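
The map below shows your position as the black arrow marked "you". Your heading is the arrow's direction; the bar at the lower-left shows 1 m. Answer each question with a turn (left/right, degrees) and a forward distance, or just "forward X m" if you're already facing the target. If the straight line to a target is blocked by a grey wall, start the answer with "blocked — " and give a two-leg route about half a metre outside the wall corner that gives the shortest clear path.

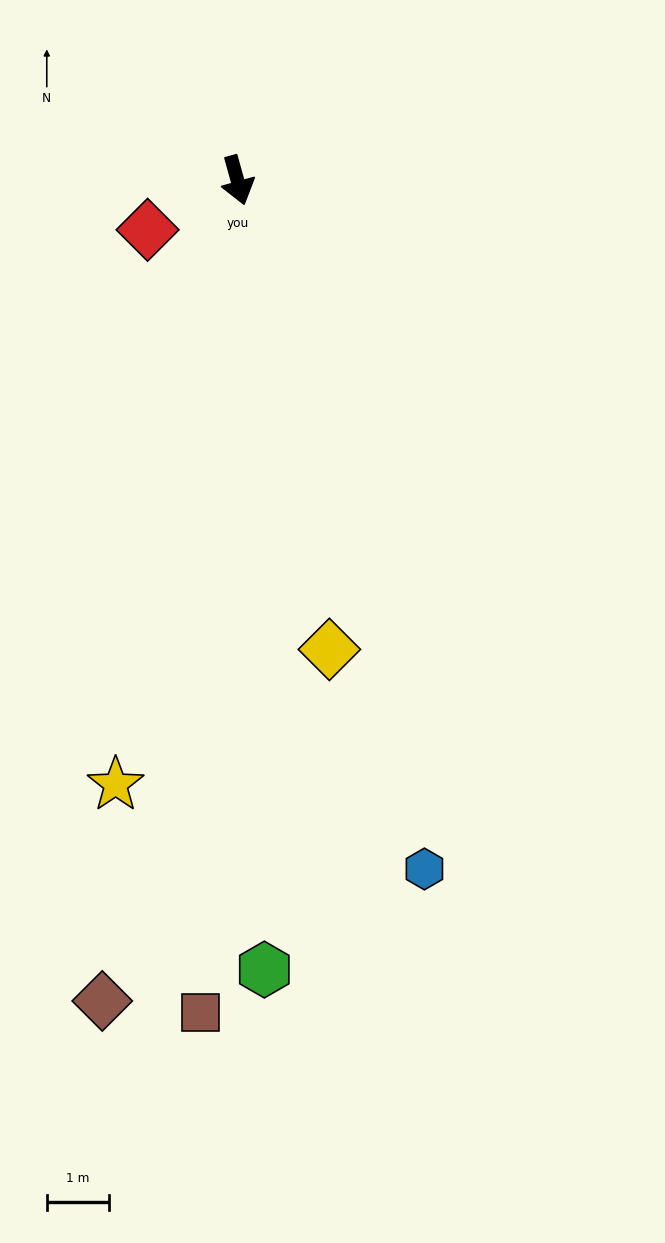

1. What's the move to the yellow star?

turn right 27°, forward 10.0 m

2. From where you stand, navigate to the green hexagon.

turn right 14°, forward 12.8 m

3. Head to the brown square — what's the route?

turn right 18°, forward 13.5 m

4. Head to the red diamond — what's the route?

turn right 77°, forward 1.7 m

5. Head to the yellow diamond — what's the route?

turn right 4°, forward 7.7 m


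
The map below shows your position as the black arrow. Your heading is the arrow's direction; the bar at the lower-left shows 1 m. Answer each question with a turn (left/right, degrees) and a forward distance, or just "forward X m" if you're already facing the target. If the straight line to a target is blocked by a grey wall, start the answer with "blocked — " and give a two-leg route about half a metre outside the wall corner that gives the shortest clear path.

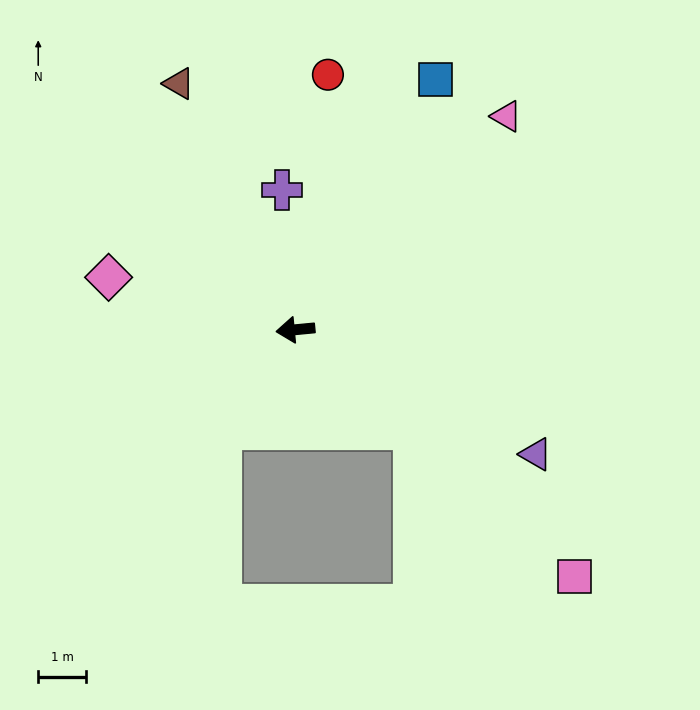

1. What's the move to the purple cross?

turn right 90°, forward 2.9 m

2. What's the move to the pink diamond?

turn right 21°, forward 4.1 m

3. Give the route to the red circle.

turn right 103°, forward 5.4 m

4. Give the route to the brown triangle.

turn right 70°, forward 5.7 m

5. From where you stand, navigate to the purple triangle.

turn left 147°, forward 5.7 m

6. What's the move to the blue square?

turn right 125°, forward 6.0 m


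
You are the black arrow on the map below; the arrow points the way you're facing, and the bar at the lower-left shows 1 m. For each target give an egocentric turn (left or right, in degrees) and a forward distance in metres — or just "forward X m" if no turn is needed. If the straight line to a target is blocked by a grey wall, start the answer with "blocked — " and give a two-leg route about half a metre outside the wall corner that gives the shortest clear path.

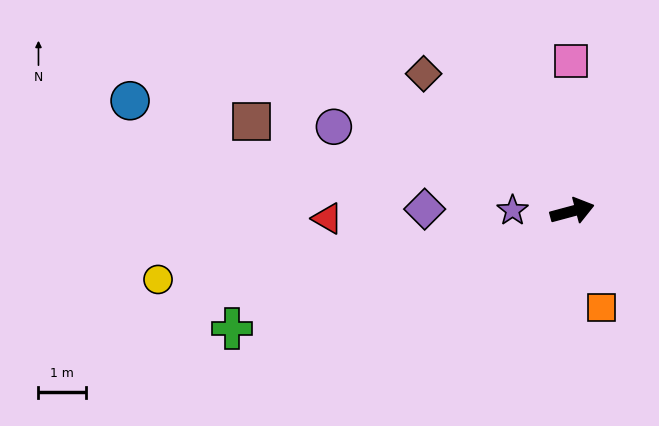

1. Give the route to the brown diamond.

turn left 122°, forward 4.3 m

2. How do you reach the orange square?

turn right 88°, forward 2.1 m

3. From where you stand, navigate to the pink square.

turn left 75°, forward 3.2 m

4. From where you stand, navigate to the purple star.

turn left 164°, forward 1.3 m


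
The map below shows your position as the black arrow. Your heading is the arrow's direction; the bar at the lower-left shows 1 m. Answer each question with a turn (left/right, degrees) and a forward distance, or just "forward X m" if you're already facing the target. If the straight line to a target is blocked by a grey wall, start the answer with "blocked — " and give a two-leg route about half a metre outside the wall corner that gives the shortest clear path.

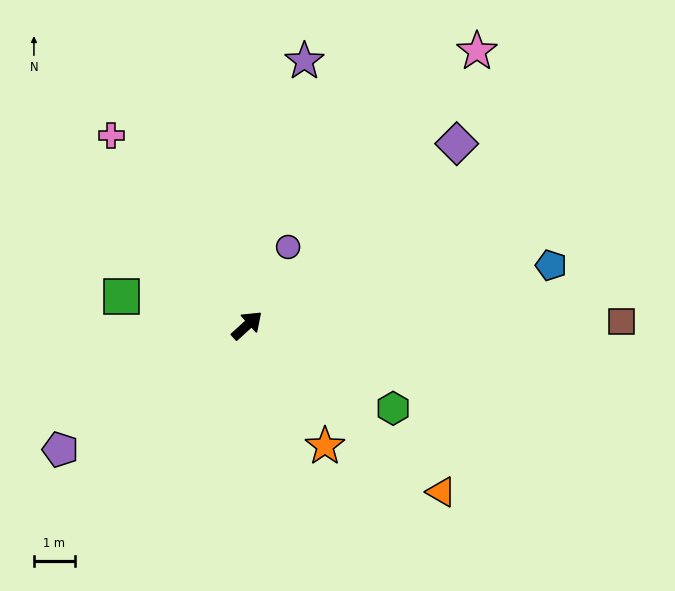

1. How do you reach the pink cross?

turn left 83°, forward 5.7 m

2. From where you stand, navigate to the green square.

turn left 125°, forward 3.1 m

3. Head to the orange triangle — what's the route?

turn right 83°, forward 6.2 m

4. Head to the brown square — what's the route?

turn right 42°, forward 9.1 m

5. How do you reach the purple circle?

turn left 20°, forward 2.2 m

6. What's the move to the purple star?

turn left 36°, forward 6.6 m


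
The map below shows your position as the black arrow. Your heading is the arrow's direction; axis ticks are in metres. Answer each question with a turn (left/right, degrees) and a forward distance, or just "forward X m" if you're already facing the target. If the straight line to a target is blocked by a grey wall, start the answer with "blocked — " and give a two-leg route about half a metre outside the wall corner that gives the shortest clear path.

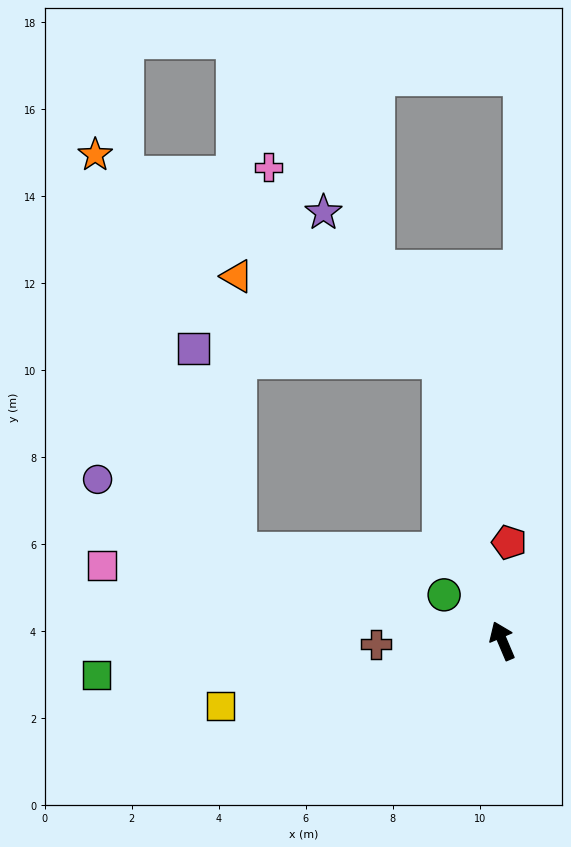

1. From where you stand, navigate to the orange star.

blocked — turn right 10°, forward 6.6 m, then turn left 46°, forward 9.2 m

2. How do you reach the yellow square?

turn left 80°, forward 6.6 m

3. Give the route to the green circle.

turn left 29°, forward 1.7 m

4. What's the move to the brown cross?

turn left 69°, forward 2.9 m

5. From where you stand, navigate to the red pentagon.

turn right 27°, forward 2.3 m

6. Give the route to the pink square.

turn left 56°, forward 9.4 m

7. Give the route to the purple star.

blocked — turn right 10°, forward 6.6 m, then turn left 25°, forward 4.3 m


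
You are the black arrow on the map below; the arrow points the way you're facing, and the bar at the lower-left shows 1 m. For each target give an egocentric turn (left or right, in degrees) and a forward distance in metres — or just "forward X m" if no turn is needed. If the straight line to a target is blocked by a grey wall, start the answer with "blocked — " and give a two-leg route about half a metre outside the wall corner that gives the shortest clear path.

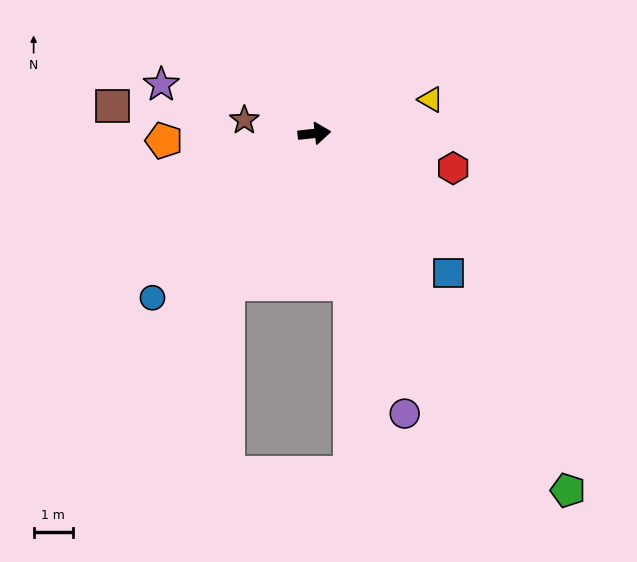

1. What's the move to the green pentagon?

turn right 61°, forward 11.1 m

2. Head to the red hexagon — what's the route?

turn right 20°, forward 3.6 m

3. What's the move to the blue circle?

turn right 141°, forward 5.8 m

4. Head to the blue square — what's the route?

turn right 52°, forward 4.9 m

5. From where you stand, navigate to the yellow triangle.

turn left 10°, forward 3.1 m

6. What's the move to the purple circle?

turn right 78°, forward 7.4 m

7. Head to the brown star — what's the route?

turn left 163°, forward 1.8 m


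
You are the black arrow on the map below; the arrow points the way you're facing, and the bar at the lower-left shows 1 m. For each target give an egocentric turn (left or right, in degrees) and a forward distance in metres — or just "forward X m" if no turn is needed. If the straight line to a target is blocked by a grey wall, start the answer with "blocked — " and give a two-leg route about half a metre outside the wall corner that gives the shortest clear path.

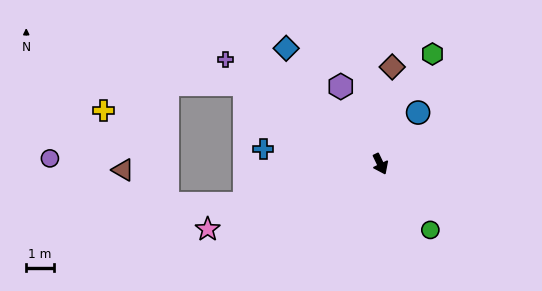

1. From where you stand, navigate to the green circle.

turn left 12°, forward 3.0 m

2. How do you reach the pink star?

turn right 95°, forward 6.7 m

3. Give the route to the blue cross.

turn right 123°, forward 4.3 m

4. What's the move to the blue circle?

turn left 118°, forward 2.3 m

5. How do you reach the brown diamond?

turn left 147°, forward 3.5 m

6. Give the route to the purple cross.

turn right 150°, forward 6.8 m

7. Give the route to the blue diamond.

turn right 166°, forward 5.4 m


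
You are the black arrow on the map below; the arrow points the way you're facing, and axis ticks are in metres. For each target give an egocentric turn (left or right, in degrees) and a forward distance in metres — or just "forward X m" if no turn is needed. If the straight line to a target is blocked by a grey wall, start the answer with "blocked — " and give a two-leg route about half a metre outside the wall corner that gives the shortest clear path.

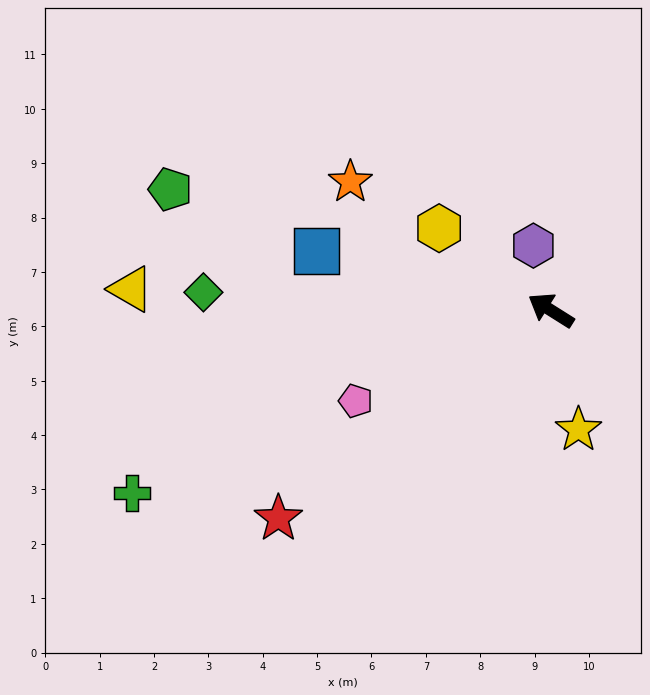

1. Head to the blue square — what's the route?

turn left 18°, forward 4.4 m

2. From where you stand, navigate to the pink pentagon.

turn left 57°, forward 4.0 m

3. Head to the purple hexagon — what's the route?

turn right 43°, forward 1.2 m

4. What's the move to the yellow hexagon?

turn right 4°, forward 2.6 m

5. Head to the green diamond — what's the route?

turn left 29°, forward 6.4 m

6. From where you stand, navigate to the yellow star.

turn left 135°, forward 2.3 m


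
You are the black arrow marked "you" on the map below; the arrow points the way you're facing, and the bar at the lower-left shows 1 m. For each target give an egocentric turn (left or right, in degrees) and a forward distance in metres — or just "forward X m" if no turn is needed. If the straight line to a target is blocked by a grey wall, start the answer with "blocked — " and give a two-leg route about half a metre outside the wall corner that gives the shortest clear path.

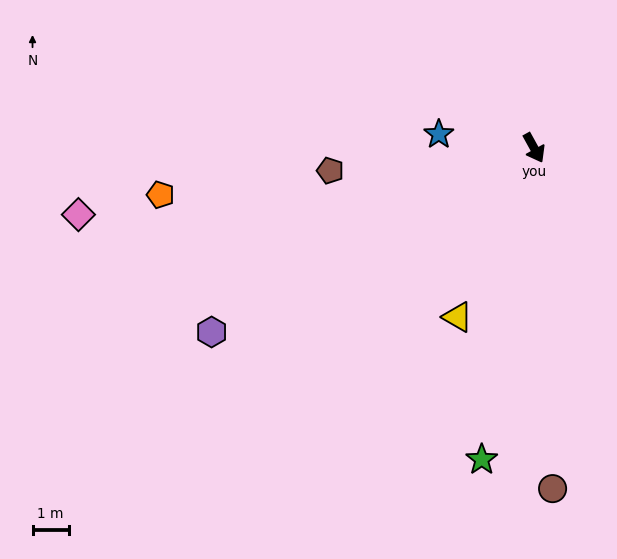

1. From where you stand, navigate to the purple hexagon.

turn right 89°, forward 10.3 m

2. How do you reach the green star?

turn right 38°, forward 8.8 m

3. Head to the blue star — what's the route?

turn right 127°, forward 2.7 m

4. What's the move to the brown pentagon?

turn right 113°, forward 5.7 m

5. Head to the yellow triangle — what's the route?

turn right 53°, forward 5.1 m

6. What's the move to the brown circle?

turn right 26°, forward 9.5 m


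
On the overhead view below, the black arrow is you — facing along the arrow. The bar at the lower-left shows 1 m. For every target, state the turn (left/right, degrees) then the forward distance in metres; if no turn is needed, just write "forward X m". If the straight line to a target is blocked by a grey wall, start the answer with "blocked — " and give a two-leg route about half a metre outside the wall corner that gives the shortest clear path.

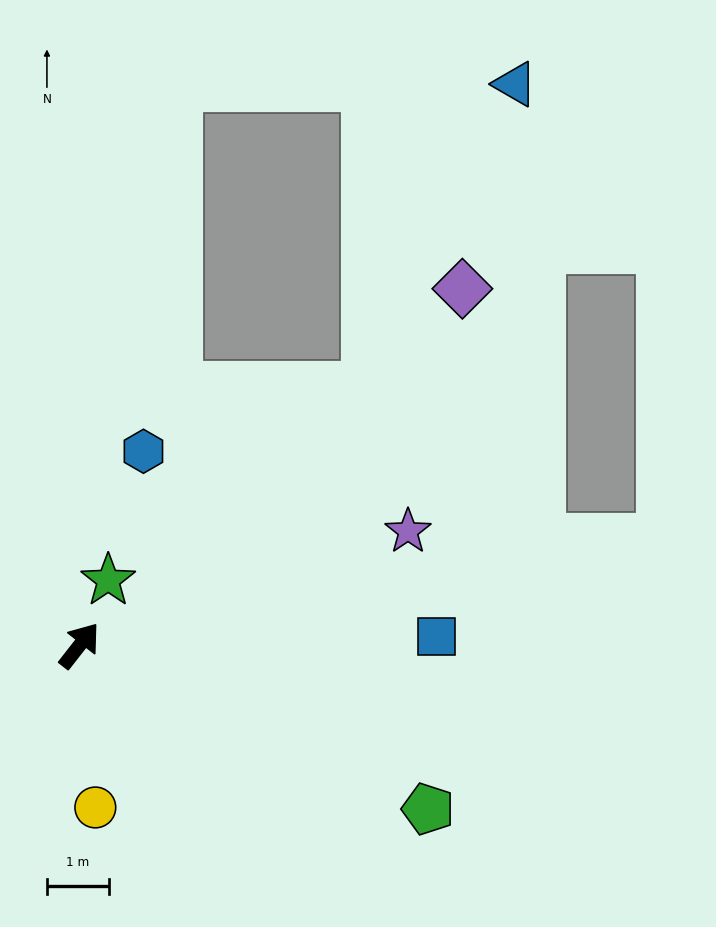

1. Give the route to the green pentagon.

turn right 77°, forward 6.2 m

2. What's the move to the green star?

turn left 14°, forward 1.1 m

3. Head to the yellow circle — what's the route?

turn right 136°, forward 2.6 m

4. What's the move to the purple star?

turn right 33°, forward 5.6 m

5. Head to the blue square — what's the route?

turn right 51°, forward 5.7 m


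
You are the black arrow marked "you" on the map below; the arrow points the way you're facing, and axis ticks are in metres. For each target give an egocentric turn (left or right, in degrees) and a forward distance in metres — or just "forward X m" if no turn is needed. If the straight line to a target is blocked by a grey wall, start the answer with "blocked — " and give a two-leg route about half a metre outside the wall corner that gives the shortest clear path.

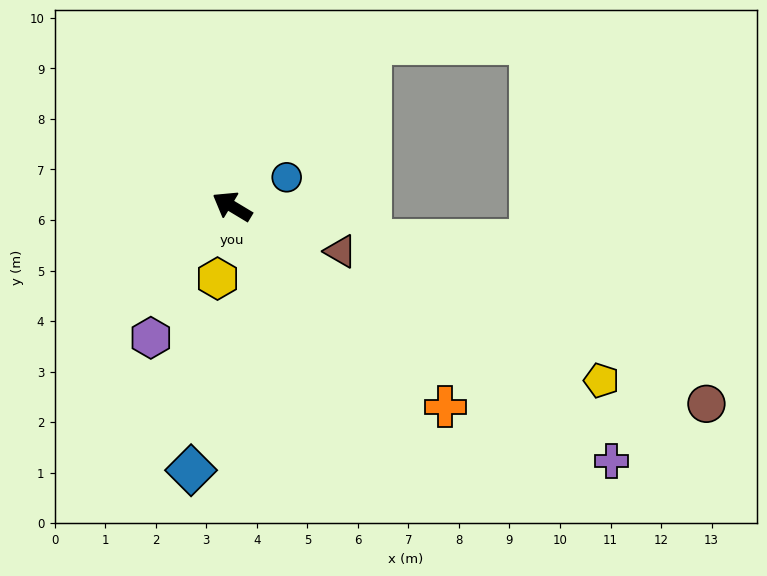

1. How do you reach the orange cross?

turn left 168°, forward 5.8 m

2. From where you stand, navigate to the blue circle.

turn right 121°, forward 1.2 m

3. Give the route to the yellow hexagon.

turn left 110°, forward 1.5 m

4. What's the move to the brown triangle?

turn right 171°, forward 2.3 m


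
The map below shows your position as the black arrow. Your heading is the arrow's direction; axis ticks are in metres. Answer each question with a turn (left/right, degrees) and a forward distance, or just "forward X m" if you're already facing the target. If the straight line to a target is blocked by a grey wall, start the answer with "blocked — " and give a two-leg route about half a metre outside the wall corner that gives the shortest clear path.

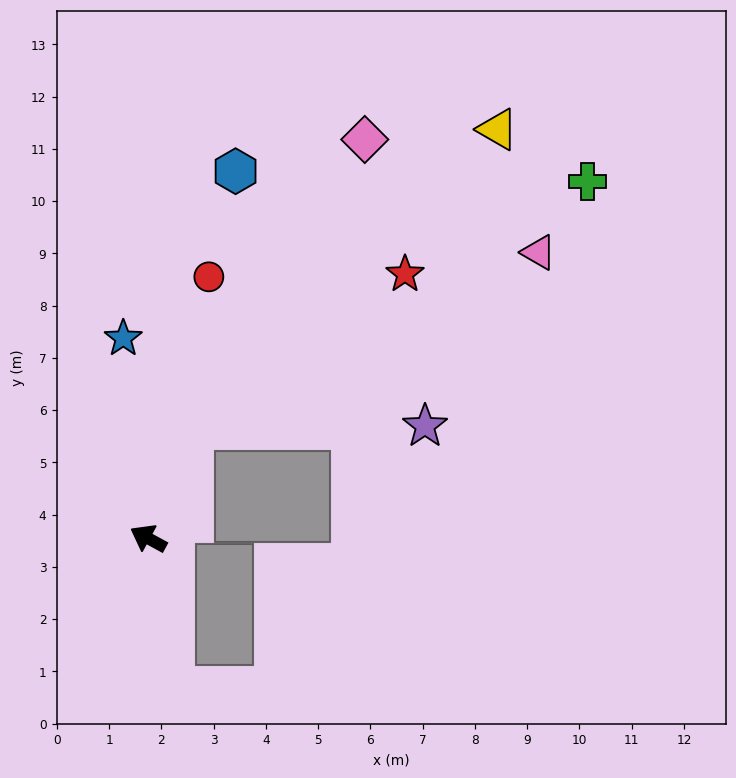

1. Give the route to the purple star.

blocked — turn right 83°, forward 2.3 m, then turn right 68°, forward 4.5 m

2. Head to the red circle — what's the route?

turn right 74°, forward 5.1 m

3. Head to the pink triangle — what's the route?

blocked — turn right 83°, forward 2.3 m, then turn right 42°, forward 7.4 m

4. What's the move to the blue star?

turn right 54°, forward 3.9 m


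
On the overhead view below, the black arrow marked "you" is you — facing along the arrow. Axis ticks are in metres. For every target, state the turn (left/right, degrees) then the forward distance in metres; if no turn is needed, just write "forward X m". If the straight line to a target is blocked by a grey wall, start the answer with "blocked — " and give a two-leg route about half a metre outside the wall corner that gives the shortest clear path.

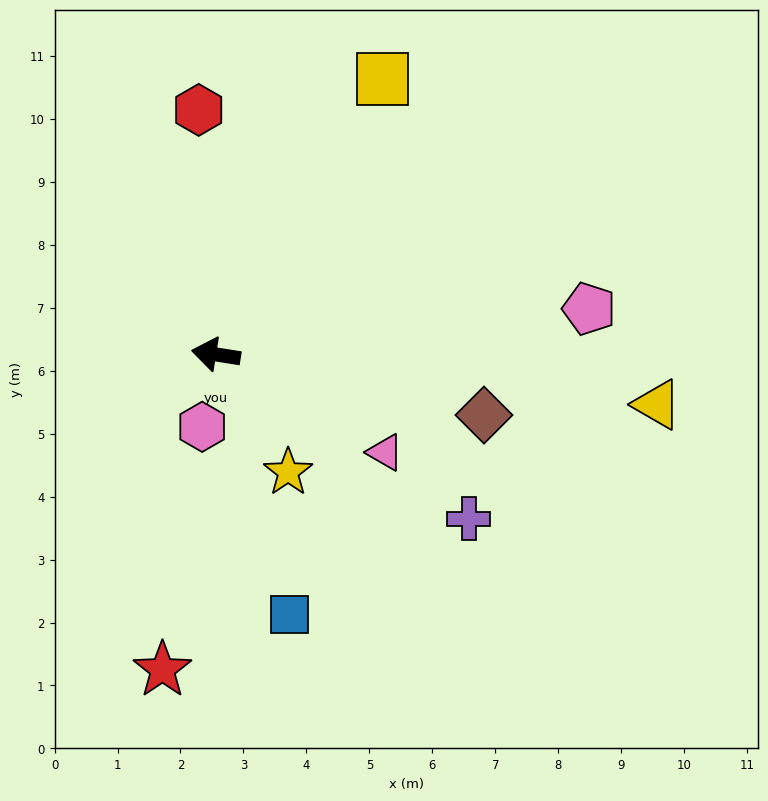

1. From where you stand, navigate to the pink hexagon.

turn left 88°, forward 1.2 m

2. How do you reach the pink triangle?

turn left 159°, forward 3.1 m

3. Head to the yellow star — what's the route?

turn left 131°, forward 2.2 m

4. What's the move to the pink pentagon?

turn right 164°, forward 6.0 m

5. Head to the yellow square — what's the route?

turn right 112°, forward 5.1 m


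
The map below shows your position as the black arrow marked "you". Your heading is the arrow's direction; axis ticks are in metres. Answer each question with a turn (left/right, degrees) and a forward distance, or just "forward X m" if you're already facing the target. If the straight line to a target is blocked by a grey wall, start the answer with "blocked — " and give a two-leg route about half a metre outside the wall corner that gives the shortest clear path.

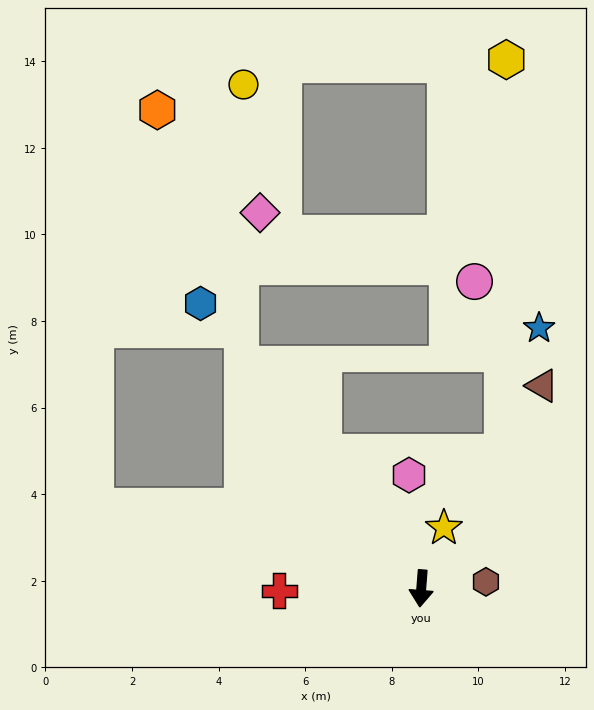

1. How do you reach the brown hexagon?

turn left 100°, forward 1.5 m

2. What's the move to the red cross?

turn right 85°, forward 3.3 m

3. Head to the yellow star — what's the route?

turn left 164°, forward 1.5 m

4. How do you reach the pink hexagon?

turn right 169°, forward 2.6 m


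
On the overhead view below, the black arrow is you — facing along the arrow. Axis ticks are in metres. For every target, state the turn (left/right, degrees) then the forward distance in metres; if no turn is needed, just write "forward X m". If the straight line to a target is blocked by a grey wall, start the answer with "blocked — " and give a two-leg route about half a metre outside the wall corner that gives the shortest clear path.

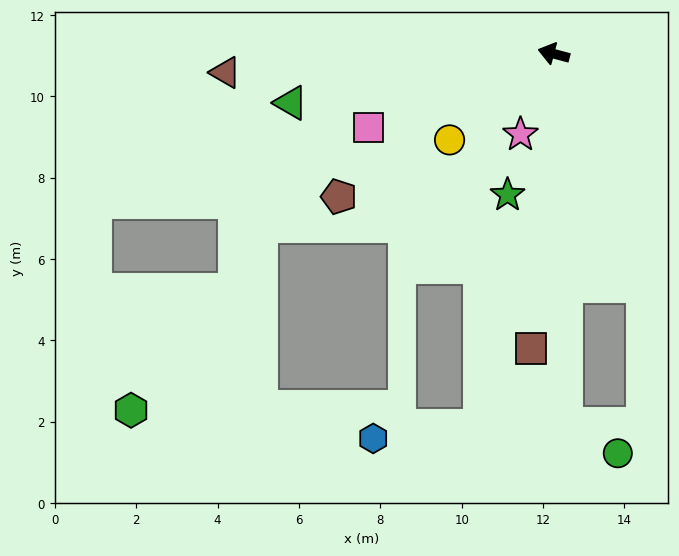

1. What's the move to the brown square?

turn left 100°, forward 7.3 m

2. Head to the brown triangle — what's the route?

turn left 18°, forward 8.1 m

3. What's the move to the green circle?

blocked — turn left 107°, forward 9.1 m, then turn left 59°, forward 1.5 m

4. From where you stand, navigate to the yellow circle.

turn left 54°, forward 3.3 m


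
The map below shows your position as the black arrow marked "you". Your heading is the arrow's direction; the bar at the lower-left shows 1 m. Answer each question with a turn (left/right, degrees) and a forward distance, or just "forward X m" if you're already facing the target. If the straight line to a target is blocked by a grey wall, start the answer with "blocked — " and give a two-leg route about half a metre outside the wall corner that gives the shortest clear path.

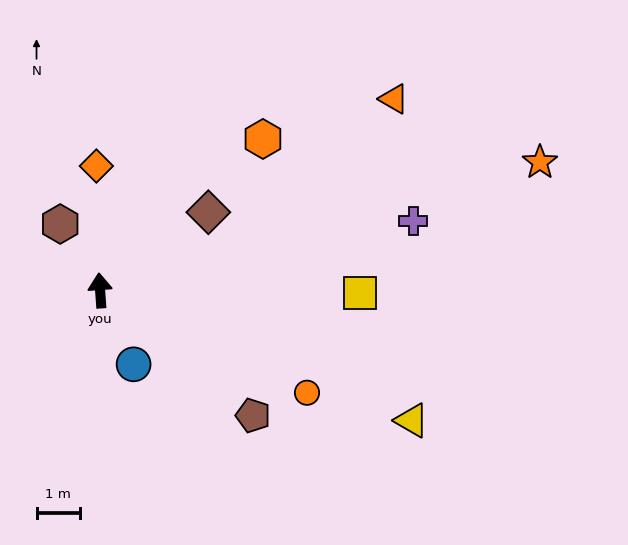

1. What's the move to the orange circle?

turn right 120°, forward 5.4 m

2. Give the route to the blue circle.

turn right 160°, forward 1.9 m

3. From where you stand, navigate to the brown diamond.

turn right 58°, forward 3.1 m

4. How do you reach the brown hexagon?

turn left 27°, forward 1.8 m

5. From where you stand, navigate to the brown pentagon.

turn right 133°, forward 4.6 m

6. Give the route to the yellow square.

turn right 95°, forward 6.0 m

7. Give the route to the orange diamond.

turn right 2°, forward 2.9 m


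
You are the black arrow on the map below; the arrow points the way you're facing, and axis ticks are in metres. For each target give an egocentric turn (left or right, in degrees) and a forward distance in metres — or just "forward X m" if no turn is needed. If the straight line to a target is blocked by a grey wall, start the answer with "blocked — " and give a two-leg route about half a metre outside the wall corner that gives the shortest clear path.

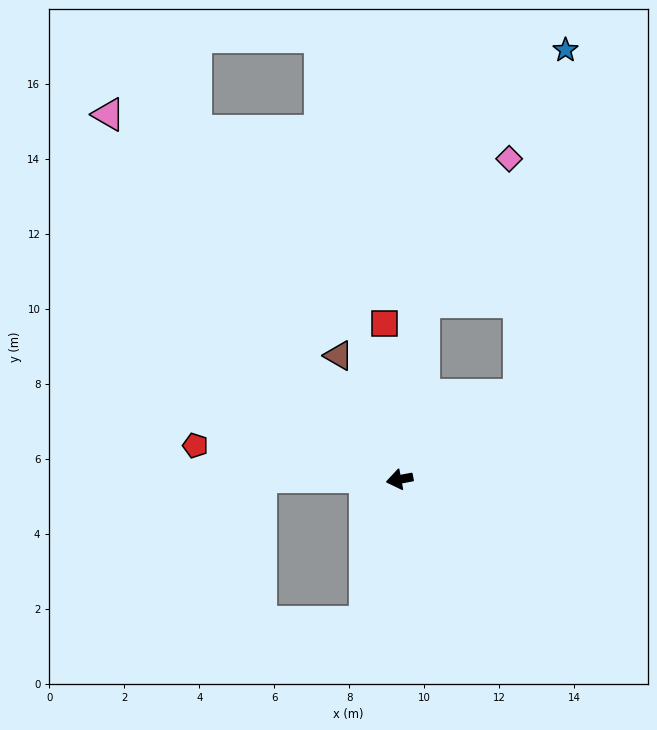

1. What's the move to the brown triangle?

turn right 74°, forward 3.7 m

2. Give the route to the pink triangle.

turn right 62°, forward 12.5 m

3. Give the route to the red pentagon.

turn right 20°, forward 5.5 m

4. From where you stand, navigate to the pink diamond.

blocked — turn right 108°, forward 4.8 m, then turn right 23°, forward 4.4 m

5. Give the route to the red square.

turn right 95°, forward 4.2 m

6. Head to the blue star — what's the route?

blocked — turn right 155°, forward 3.9 m, then turn left 47°, forward 9.3 m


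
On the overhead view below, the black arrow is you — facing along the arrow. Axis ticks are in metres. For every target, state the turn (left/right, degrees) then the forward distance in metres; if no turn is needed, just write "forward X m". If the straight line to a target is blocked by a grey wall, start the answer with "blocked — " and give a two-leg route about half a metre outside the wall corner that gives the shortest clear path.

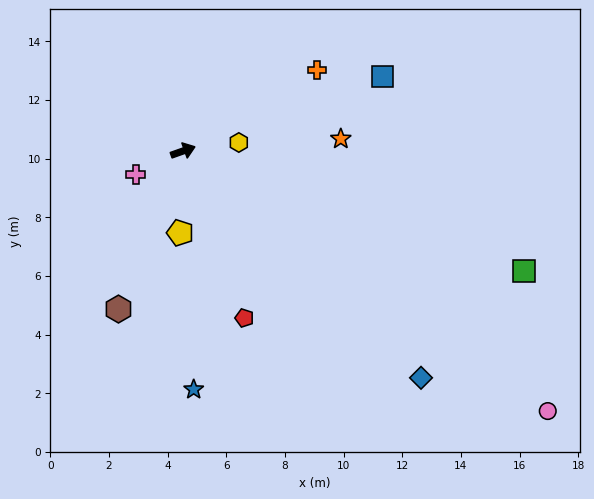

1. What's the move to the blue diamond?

turn right 63°, forward 11.2 m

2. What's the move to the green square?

turn right 39°, forward 12.3 m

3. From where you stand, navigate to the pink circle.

turn right 55°, forward 15.3 m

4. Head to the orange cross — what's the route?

turn left 12°, forward 5.3 m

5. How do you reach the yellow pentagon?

turn right 112°, forward 2.8 m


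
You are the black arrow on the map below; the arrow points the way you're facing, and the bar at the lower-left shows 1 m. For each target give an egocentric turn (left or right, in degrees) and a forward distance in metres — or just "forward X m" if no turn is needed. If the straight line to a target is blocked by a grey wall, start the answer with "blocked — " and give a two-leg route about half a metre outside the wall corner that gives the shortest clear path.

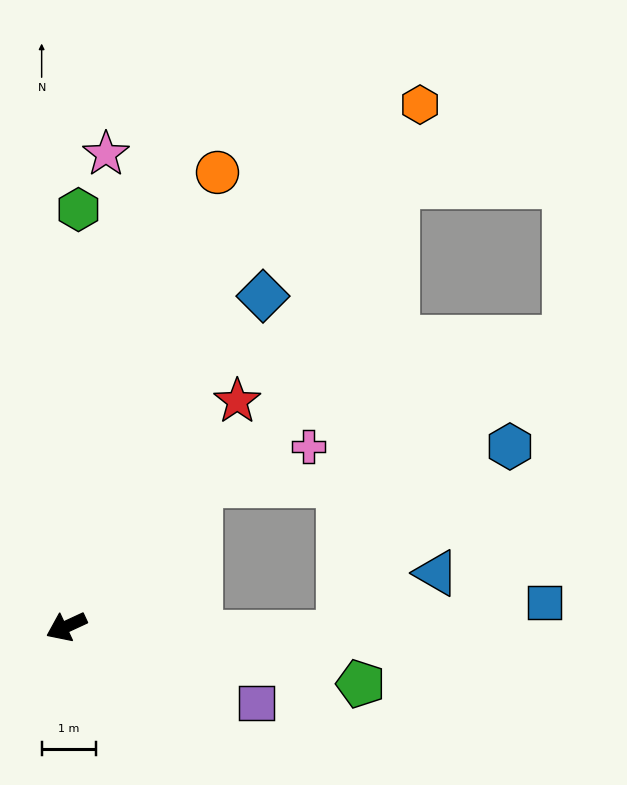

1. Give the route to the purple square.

turn left 133°, forward 3.8 m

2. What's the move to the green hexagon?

turn right 117°, forward 7.6 m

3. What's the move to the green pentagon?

turn left 144°, forward 5.5 m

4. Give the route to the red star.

turn right 152°, forward 5.2 m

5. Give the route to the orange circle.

turn right 133°, forward 8.8 m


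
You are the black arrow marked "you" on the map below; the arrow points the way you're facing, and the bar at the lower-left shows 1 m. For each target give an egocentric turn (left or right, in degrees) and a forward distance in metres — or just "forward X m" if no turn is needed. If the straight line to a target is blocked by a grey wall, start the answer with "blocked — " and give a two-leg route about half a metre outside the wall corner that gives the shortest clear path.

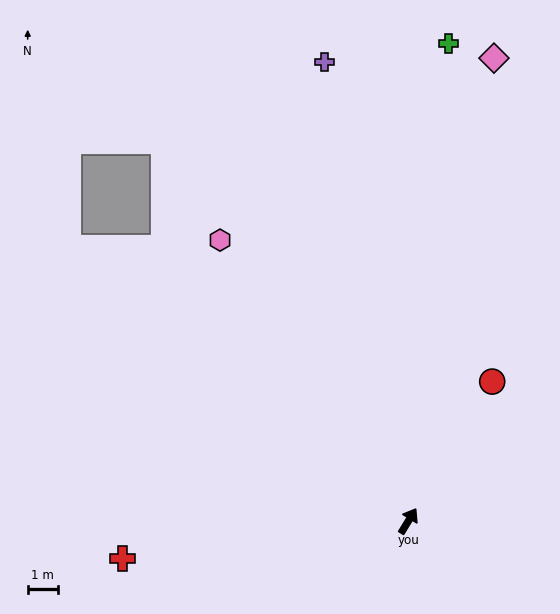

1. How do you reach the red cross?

turn left 129°, forward 9.5 m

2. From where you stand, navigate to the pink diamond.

turn left 21°, forward 15.5 m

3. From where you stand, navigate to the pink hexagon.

turn left 65°, forward 11.1 m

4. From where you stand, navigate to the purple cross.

turn left 42°, forward 15.4 m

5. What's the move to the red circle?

forward 5.4 m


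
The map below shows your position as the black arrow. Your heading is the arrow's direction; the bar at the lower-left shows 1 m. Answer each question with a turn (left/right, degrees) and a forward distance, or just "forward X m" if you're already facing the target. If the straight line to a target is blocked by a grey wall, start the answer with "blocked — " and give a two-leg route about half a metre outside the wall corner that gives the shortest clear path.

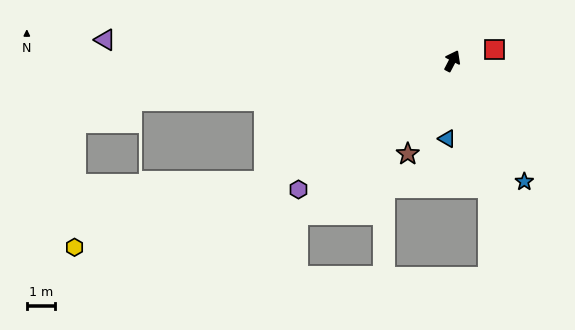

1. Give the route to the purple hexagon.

turn left 157°, forward 7.2 m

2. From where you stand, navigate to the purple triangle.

turn left 114°, forward 12.5 m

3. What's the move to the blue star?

turn right 122°, forward 5.0 m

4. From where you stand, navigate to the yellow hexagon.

blocked — turn left 151°, forward 8.0 m, then turn right 15°, forward 7.3 m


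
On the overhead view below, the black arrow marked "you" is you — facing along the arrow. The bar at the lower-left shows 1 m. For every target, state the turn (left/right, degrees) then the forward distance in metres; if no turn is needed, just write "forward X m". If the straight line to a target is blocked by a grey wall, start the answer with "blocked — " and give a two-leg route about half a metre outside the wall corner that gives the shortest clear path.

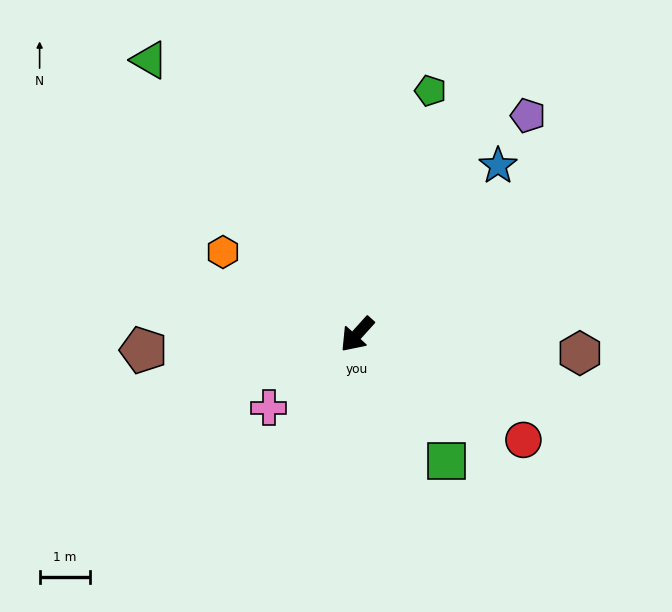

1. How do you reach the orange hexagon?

turn right 80°, forward 3.2 m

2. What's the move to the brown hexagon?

turn left 127°, forward 4.5 m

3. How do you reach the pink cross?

turn right 8°, forward 2.3 m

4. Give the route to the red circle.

turn left 100°, forward 3.9 m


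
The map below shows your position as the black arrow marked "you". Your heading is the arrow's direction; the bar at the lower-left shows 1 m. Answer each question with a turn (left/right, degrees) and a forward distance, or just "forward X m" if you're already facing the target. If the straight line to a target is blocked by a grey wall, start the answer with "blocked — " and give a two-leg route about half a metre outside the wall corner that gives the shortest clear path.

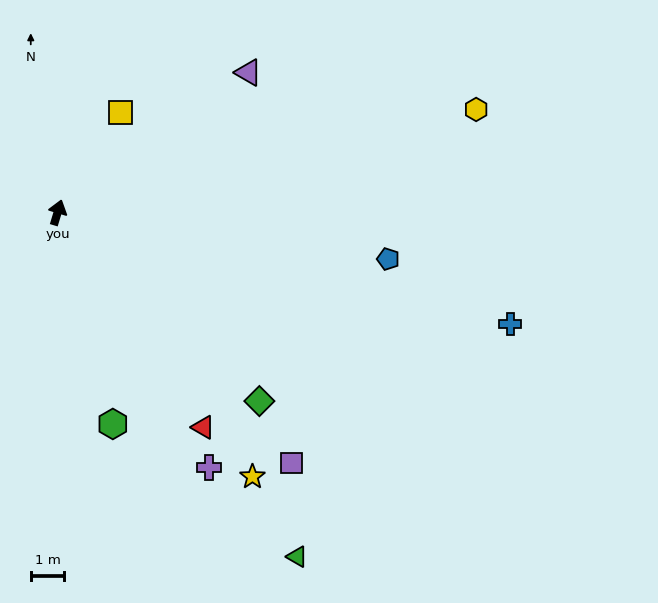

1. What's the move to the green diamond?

turn right 116°, forward 8.2 m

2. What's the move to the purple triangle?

turn right 37°, forward 7.1 m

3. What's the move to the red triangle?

turn right 129°, forward 7.7 m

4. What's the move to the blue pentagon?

turn right 81°, forward 10.0 m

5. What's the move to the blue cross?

turn right 87°, forward 13.9 m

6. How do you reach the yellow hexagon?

turn right 59°, forward 12.9 m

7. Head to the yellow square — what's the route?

turn right 15°, forward 3.5 m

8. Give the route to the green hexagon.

turn right 149°, forward 6.5 m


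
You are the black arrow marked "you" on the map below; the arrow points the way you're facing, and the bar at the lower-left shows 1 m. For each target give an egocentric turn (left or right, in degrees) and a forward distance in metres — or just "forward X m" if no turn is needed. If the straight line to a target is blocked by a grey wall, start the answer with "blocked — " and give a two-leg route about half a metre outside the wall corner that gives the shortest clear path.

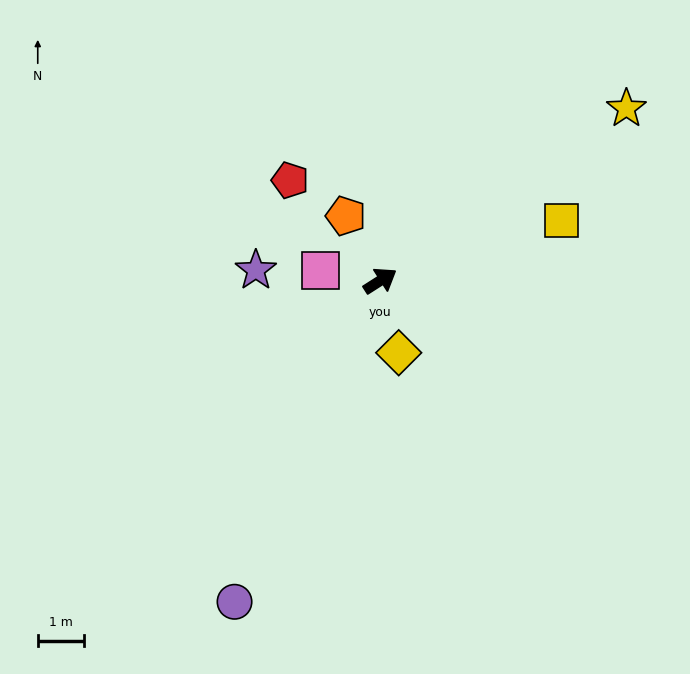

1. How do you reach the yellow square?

turn right 14°, forward 4.1 m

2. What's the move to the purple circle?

turn right 147°, forward 7.6 m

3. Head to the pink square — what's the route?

turn left 138°, forward 1.3 m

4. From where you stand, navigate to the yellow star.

turn left 2°, forward 6.5 m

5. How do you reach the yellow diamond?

turn right 108°, forward 1.6 m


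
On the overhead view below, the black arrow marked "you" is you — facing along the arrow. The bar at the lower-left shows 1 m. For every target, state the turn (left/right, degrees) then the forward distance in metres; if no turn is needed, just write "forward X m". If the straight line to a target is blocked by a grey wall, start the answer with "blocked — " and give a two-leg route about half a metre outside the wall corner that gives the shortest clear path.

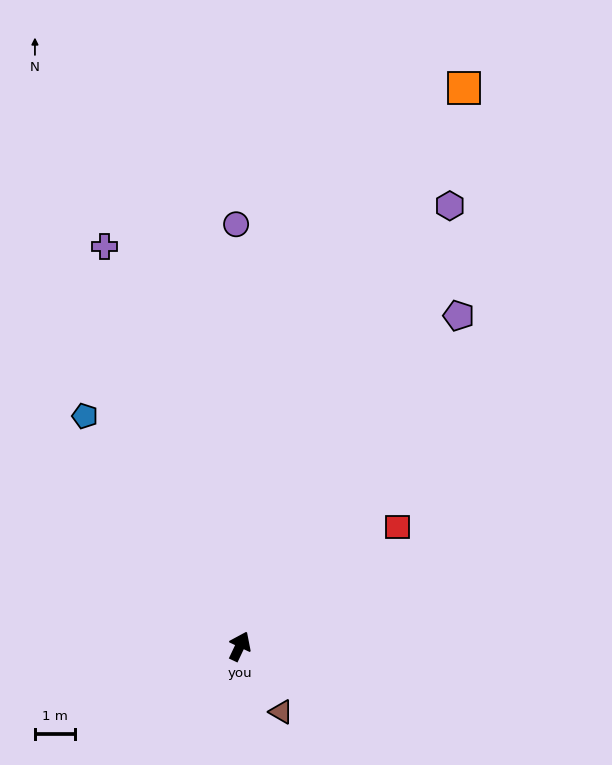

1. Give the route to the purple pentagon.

turn right 8°, forward 9.8 m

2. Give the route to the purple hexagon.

forward 12.1 m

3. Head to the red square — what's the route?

turn right 28°, forward 4.9 m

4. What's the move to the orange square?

turn left 3°, forward 14.9 m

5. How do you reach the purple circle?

turn left 26°, forward 10.4 m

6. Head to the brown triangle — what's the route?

turn right 123°, forward 1.9 m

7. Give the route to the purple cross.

turn left 44°, forward 10.5 m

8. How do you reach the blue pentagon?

turn left 59°, forward 6.9 m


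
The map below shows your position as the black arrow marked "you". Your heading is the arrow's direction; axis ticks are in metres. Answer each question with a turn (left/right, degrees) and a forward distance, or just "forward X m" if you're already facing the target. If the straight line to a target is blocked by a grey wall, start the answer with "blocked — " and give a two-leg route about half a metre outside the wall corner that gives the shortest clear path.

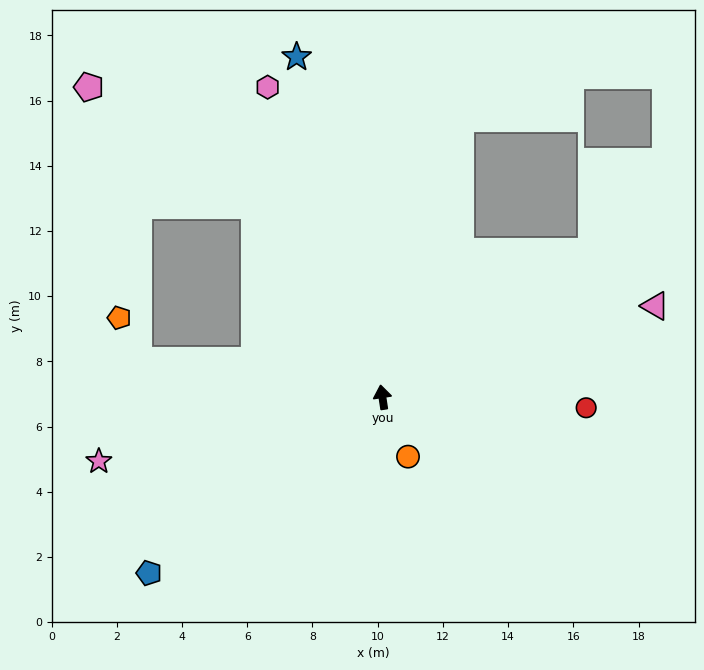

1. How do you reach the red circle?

turn right 102°, forward 6.3 m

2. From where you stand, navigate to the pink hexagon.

turn left 12°, forward 10.1 m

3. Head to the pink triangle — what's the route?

turn right 80°, forward 8.8 m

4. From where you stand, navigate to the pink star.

turn left 94°, forward 8.9 m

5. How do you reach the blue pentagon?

turn left 118°, forward 9.0 m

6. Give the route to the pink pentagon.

blocked — turn left 25°, forward 7.1 m, then turn left 21°, forward 6.2 m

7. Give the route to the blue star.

turn left 5°, forward 10.8 m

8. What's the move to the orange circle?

turn right 165°, forward 2.0 m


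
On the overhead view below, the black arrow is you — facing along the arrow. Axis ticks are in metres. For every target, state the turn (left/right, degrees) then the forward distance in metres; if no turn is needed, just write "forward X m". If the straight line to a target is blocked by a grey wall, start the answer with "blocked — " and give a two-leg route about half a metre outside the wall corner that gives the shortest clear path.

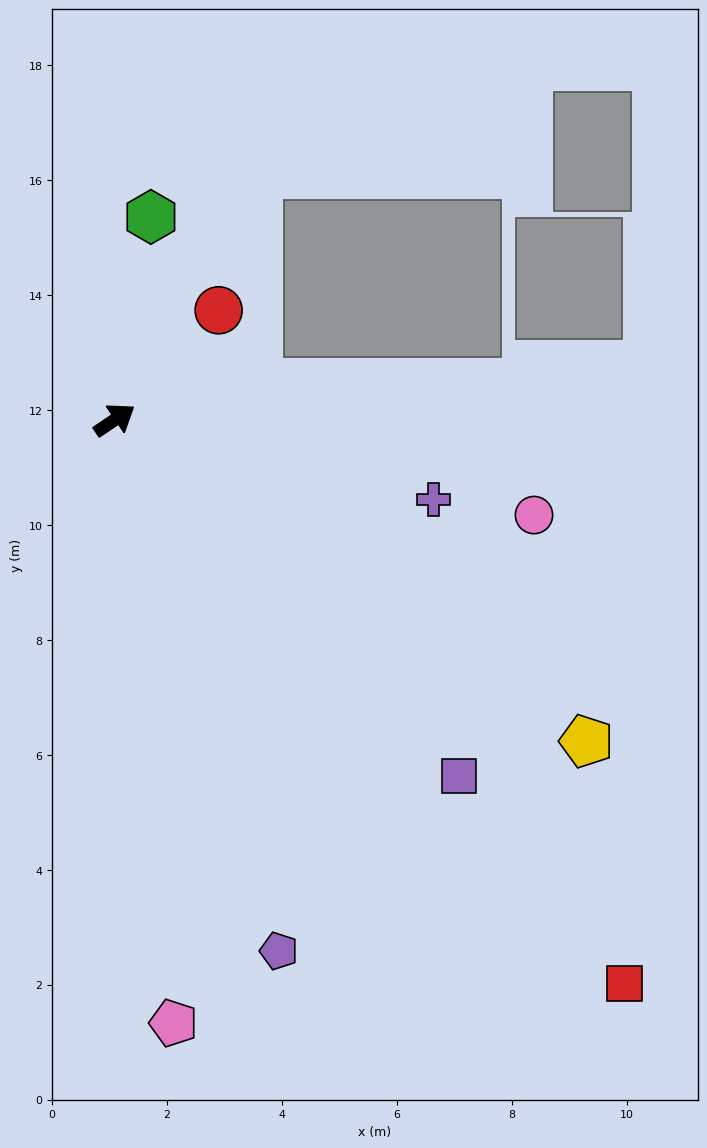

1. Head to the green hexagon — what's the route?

turn left 46°, forward 3.6 m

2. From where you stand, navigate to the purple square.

turn right 80°, forward 8.6 m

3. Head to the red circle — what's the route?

turn left 12°, forward 2.6 m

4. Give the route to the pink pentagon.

turn right 118°, forward 10.5 m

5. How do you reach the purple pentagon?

turn right 107°, forward 9.7 m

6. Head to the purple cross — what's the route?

turn right 48°, forward 5.7 m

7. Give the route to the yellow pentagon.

turn right 68°, forward 9.9 m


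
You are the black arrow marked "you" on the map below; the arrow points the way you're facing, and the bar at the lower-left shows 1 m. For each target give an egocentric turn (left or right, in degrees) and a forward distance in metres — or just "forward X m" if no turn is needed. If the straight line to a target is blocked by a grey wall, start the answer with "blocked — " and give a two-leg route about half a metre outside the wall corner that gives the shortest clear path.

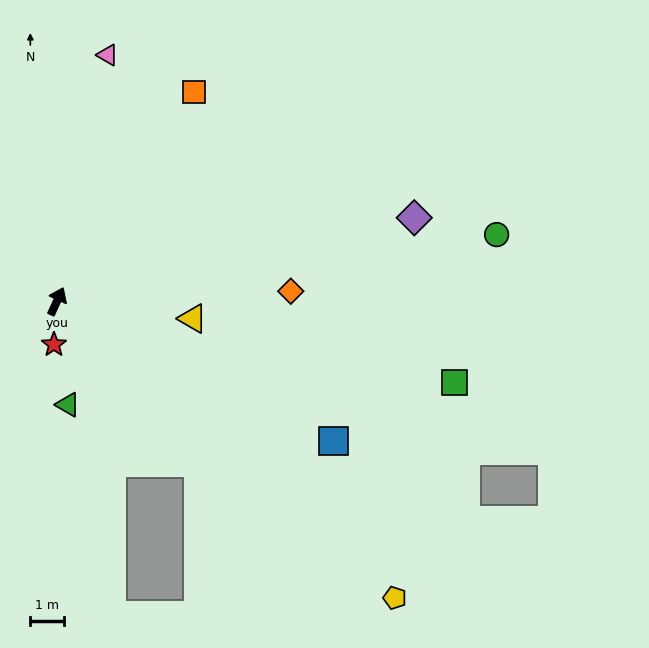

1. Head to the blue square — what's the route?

turn right 92°, forward 9.1 m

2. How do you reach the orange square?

turn right 9°, forward 7.4 m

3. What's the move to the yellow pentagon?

turn right 107°, forward 13.3 m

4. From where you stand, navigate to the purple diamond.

turn right 52°, forward 10.8 m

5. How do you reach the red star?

turn right 159°, forward 1.3 m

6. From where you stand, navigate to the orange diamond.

turn right 63°, forward 6.9 m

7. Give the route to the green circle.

turn right 57°, forward 13.1 m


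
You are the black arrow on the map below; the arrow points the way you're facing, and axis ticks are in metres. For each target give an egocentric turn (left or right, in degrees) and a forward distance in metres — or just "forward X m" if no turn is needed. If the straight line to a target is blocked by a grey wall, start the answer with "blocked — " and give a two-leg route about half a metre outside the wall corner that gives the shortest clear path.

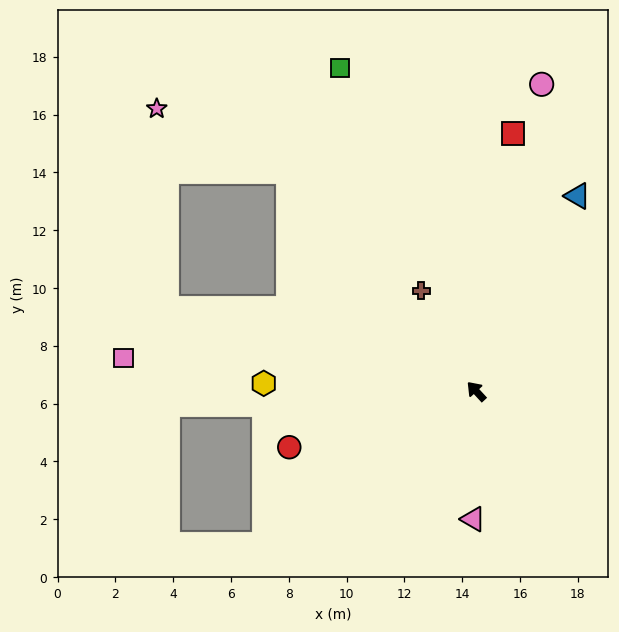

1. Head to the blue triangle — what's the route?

turn right 70°, forward 7.6 m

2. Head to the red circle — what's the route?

turn left 64°, forward 6.8 m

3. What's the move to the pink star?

blocked — turn right 2°, forward 10.0 m, then turn left 24°, forward 5.0 m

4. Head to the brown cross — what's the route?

turn right 14°, forward 4.0 m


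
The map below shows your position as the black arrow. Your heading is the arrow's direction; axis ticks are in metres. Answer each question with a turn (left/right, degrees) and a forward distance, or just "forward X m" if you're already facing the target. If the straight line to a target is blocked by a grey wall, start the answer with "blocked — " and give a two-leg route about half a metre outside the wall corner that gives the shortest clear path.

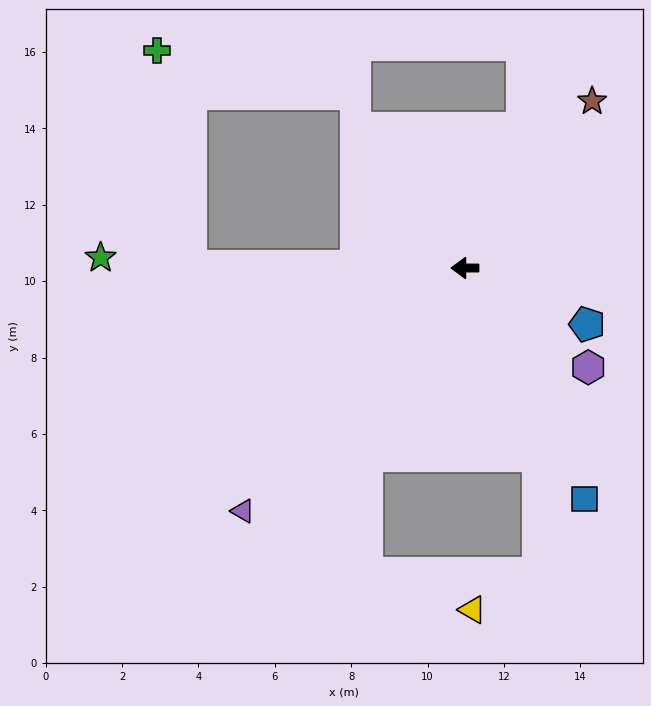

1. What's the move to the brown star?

turn right 127°, forward 5.5 m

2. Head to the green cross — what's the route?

blocked — forward 7.2 m, then turn right 81°, forward 5.7 m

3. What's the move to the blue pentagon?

turn left 155°, forward 3.5 m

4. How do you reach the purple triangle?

turn left 48°, forward 8.6 m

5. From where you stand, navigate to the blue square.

turn left 117°, forward 6.8 m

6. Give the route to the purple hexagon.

turn left 141°, forward 4.1 m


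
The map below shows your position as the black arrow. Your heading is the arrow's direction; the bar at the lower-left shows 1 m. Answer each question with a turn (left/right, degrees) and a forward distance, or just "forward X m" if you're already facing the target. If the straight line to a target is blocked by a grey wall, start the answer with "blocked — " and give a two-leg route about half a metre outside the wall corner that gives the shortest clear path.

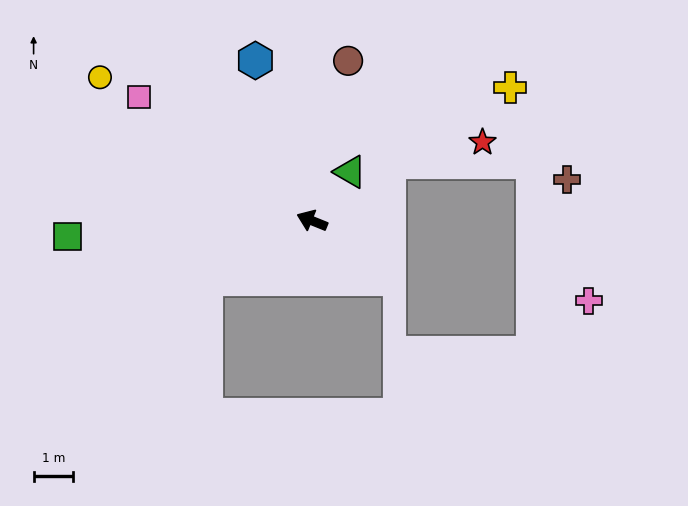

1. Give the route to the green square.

turn left 26°, forward 6.2 m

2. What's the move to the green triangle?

turn right 106°, forward 1.6 m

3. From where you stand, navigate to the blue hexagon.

turn right 49°, forward 4.3 m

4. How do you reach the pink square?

turn right 14°, forward 5.3 m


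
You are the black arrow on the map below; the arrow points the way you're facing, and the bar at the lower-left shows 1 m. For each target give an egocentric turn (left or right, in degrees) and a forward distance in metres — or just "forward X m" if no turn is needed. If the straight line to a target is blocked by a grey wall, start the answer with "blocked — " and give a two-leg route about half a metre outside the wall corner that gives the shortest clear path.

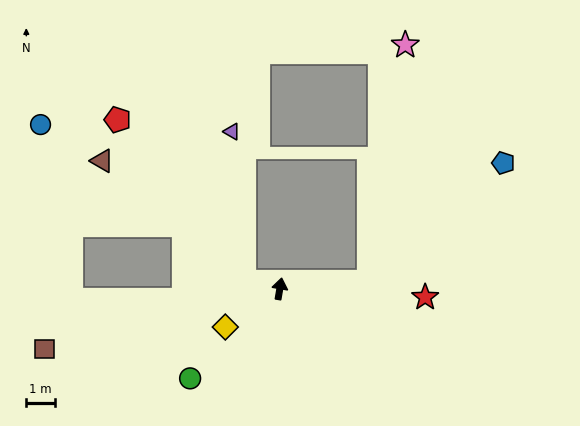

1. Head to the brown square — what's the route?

turn left 114°, forward 8.6 m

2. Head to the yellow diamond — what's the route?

turn left 135°, forward 2.3 m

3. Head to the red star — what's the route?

turn right 84°, forward 5.1 m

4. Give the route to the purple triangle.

blocked — turn left 88°, forward 1.3 m, then turn right 74°, forward 5.3 m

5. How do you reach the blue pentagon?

blocked — turn right 76°, forward 3.1 m, then turn left 37°, forward 6.3 m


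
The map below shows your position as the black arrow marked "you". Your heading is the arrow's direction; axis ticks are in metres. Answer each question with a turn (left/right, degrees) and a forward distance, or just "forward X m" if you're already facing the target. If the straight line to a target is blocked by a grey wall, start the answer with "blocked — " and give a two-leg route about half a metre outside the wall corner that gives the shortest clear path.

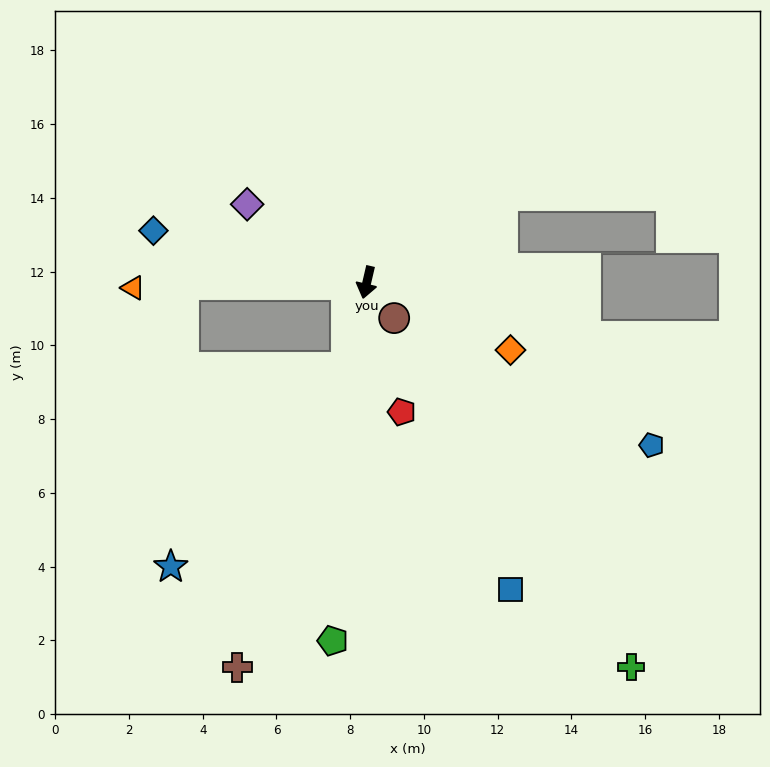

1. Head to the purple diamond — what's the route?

turn right 110°, forward 3.9 m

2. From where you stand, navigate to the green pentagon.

turn left 8°, forward 9.8 m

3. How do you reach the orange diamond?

turn left 78°, forward 4.3 m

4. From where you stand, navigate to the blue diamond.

turn right 91°, forward 6.0 m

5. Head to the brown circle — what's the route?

turn left 51°, forward 1.2 m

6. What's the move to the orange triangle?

turn right 76°, forward 6.3 m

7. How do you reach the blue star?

blocked — forward 2.4 m, then turn right 28°, forward 7.2 m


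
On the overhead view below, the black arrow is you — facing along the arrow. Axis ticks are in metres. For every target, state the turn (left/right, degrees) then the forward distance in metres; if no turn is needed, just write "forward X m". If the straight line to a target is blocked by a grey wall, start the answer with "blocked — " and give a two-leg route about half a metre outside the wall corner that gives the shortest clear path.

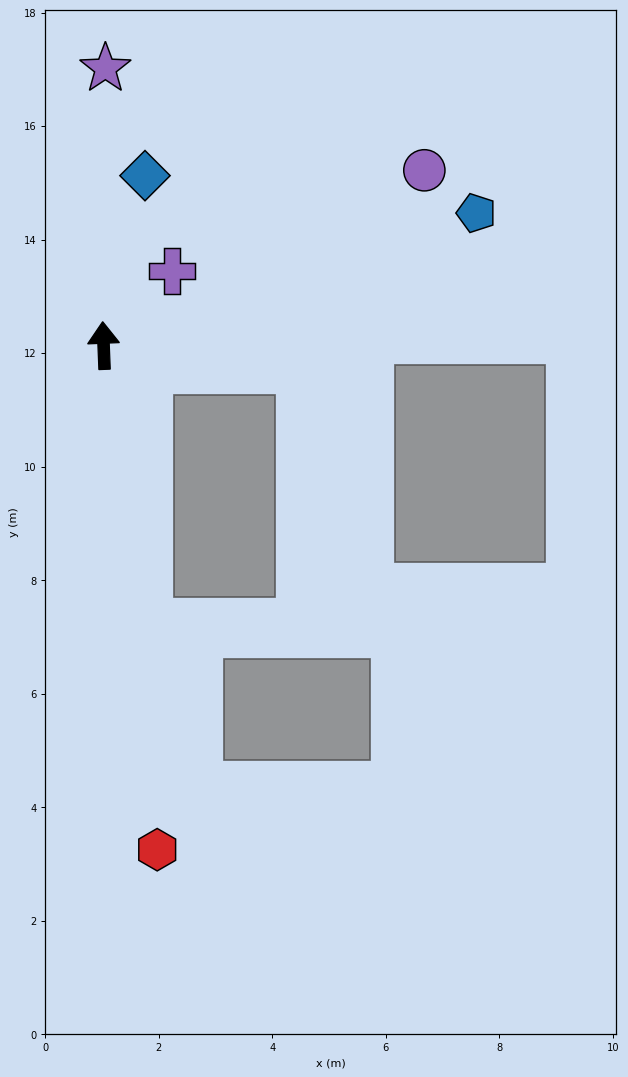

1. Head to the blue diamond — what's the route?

turn right 16°, forward 3.1 m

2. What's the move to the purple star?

turn right 3°, forward 4.9 m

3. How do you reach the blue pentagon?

turn right 73°, forward 7.0 m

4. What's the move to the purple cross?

turn right 45°, forward 1.8 m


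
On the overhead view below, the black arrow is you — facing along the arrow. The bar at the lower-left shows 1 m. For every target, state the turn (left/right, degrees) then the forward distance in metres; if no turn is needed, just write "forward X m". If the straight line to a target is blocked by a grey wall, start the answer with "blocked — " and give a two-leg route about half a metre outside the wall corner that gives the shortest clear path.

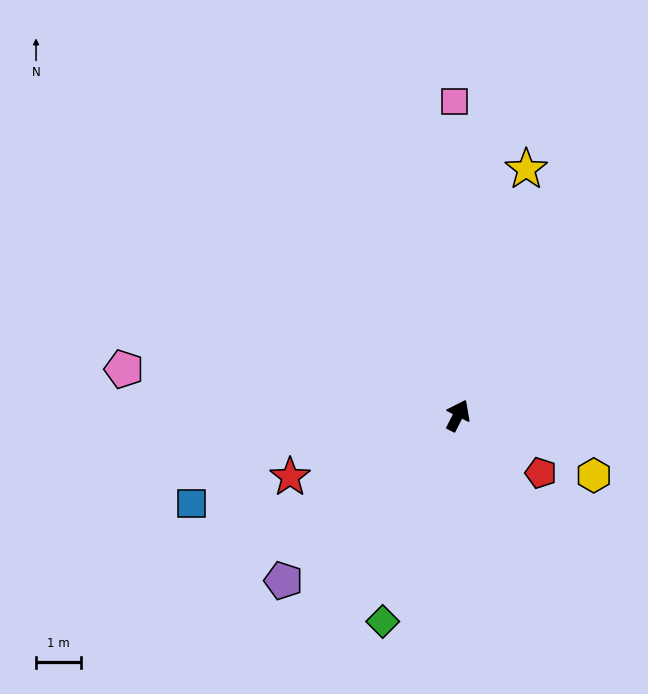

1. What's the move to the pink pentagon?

turn left 109°, forward 7.6 m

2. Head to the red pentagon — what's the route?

turn right 98°, forward 2.3 m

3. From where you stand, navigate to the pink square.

turn left 27°, forward 7.0 m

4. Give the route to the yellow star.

turn left 11°, forward 5.7 m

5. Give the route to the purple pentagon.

turn left 160°, forward 5.4 m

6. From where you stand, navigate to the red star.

turn left 137°, forward 4.0 m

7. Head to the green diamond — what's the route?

turn right 173°, forward 4.9 m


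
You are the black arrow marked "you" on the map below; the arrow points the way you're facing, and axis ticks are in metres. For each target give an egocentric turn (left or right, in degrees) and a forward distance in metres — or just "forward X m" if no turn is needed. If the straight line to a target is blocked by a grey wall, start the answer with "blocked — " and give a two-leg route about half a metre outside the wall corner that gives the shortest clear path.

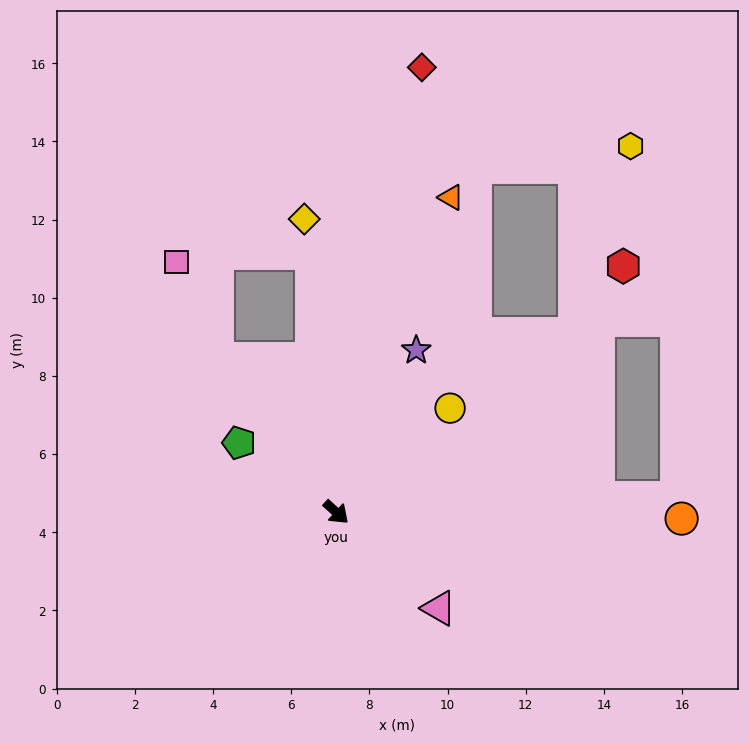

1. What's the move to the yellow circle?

turn left 85°, forward 3.9 m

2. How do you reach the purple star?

turn left 106°, forward 4.6 m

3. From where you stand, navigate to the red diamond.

turn left 121°, forward 11.6 m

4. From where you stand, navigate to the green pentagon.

turn right 173°, forward 3.1 m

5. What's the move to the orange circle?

turn left 41°, forward 8.8 m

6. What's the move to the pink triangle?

forward 3.6 m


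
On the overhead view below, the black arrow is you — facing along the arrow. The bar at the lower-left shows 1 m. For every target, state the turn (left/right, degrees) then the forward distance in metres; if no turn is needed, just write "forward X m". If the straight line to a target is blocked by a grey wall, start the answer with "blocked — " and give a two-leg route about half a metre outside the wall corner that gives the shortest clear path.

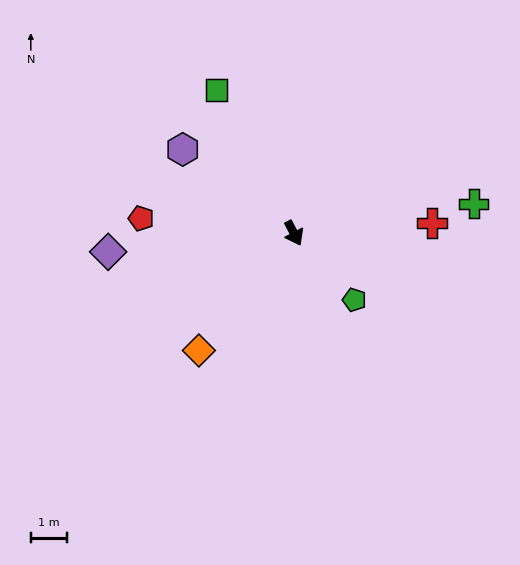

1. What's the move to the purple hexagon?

turn right 155°, forward 3.8 m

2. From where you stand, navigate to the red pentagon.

turn right 123°, forward 4.2 m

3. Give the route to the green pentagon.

turn left 15°, forward 2.5 m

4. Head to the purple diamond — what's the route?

turn right 112°, forward 5.1 m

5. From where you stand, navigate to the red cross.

turn left 67°, forward 3.8 m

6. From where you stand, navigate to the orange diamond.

turn right 67°, forward 4.2 m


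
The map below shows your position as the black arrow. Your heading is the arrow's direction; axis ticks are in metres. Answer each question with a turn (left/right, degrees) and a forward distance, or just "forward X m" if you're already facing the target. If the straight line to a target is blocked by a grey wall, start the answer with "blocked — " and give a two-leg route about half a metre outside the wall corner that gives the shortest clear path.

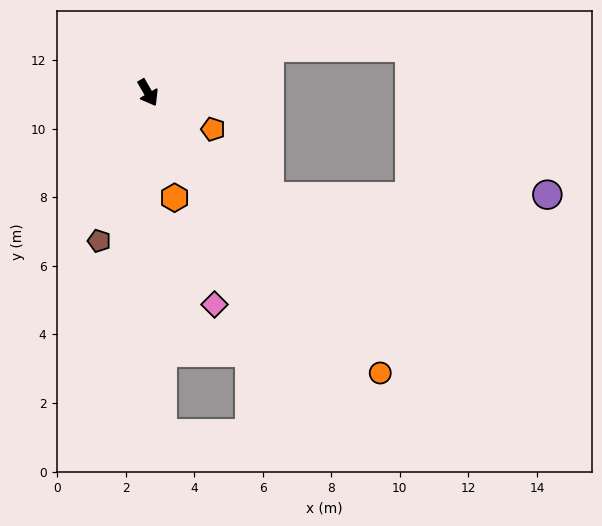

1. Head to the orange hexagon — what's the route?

turn right 16°, forward 3.2 m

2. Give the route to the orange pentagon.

turn left 31°, forward 2.2 m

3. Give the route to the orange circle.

turn left 10°, forward 10.6 m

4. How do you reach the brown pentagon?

turn right 48°, forward 4.6 m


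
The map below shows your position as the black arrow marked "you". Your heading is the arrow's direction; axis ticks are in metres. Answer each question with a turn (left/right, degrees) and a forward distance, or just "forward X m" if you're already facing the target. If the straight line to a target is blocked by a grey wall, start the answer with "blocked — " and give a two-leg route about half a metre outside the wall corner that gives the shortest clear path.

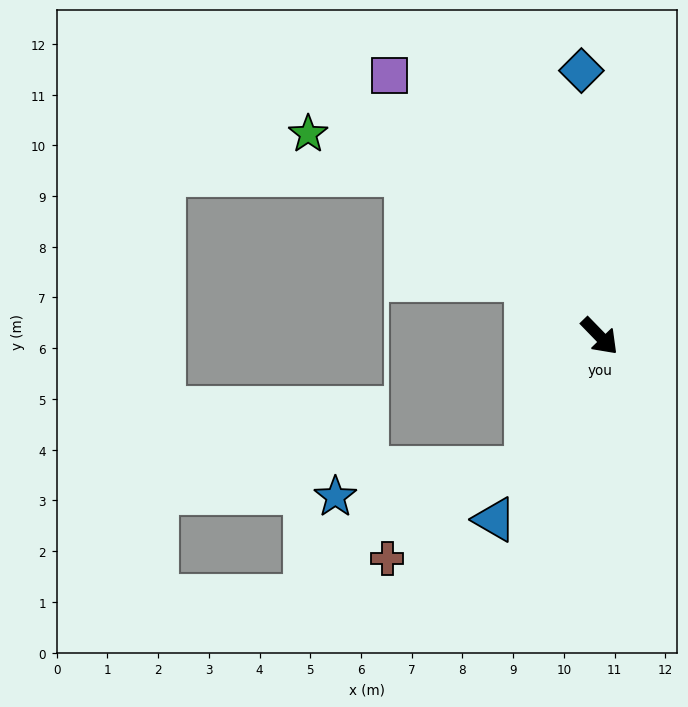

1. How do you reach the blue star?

blocked — turn right 73°, forward 3.0 m, then turn right 52°, forward 3.8 m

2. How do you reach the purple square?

turn left 175°, forward 6.6 m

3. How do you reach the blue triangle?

turn right 74°, forward 4.2 m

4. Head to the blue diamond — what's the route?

turn left 140°, forward 5.2 m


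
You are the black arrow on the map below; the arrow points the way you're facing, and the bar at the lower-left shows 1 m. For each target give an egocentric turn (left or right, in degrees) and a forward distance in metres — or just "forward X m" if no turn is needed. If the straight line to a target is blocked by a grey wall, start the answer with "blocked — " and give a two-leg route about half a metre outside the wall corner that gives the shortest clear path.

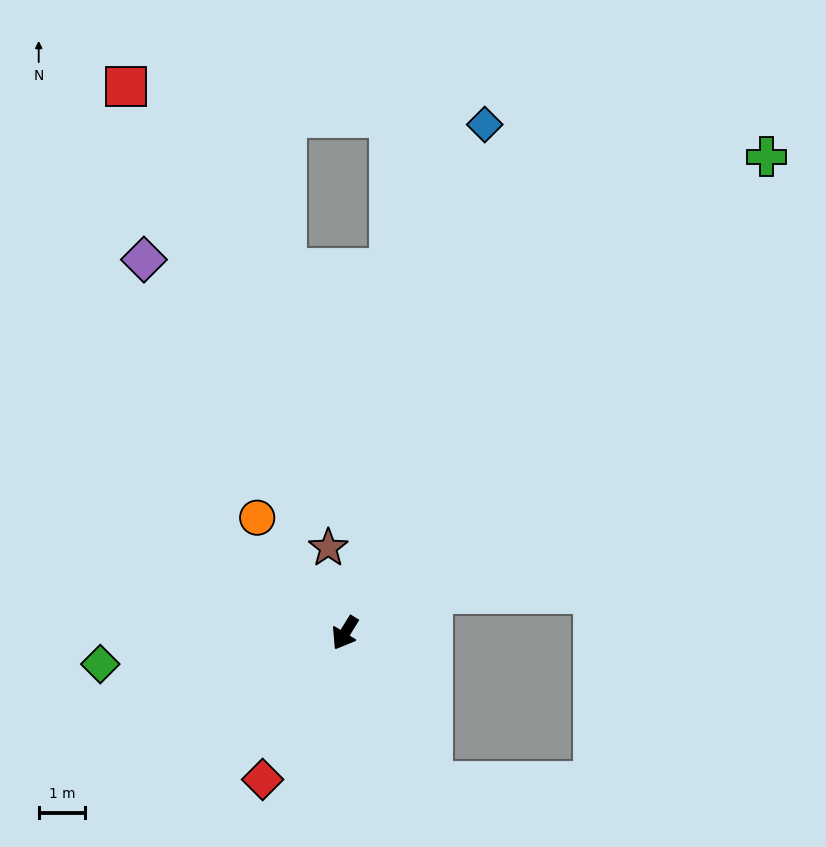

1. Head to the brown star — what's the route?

turn right 137°, forward 1.9 m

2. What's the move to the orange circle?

turn right 111°, forward 3.1 m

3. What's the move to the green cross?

turn left 170°, forward 13.8 m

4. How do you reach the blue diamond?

turn right 164°, forward 11.4 m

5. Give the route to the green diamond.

turn right 51°, forward 5.3 m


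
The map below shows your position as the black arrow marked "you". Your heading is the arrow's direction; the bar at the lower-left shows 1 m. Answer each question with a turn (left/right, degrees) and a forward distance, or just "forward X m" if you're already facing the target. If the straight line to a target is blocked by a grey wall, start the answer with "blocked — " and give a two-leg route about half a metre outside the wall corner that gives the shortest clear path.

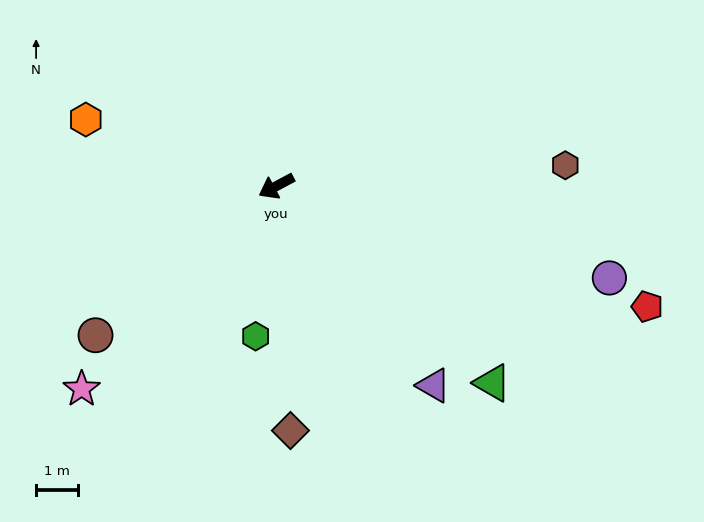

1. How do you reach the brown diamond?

turn left 65°, forward 5.8 m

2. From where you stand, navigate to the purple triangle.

turn left 100°, forward 6.0 m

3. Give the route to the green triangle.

turn left 110°, forward 6.9 m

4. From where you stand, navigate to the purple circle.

turn left 136°, forward 8.2 m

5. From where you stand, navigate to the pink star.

turn left 18°, forward 6.6 m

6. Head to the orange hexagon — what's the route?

turn right 47°, forward 4.8 m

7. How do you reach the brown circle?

turn left 11°, forward 5.5 m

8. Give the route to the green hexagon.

turn left 54°, forward 3.6 m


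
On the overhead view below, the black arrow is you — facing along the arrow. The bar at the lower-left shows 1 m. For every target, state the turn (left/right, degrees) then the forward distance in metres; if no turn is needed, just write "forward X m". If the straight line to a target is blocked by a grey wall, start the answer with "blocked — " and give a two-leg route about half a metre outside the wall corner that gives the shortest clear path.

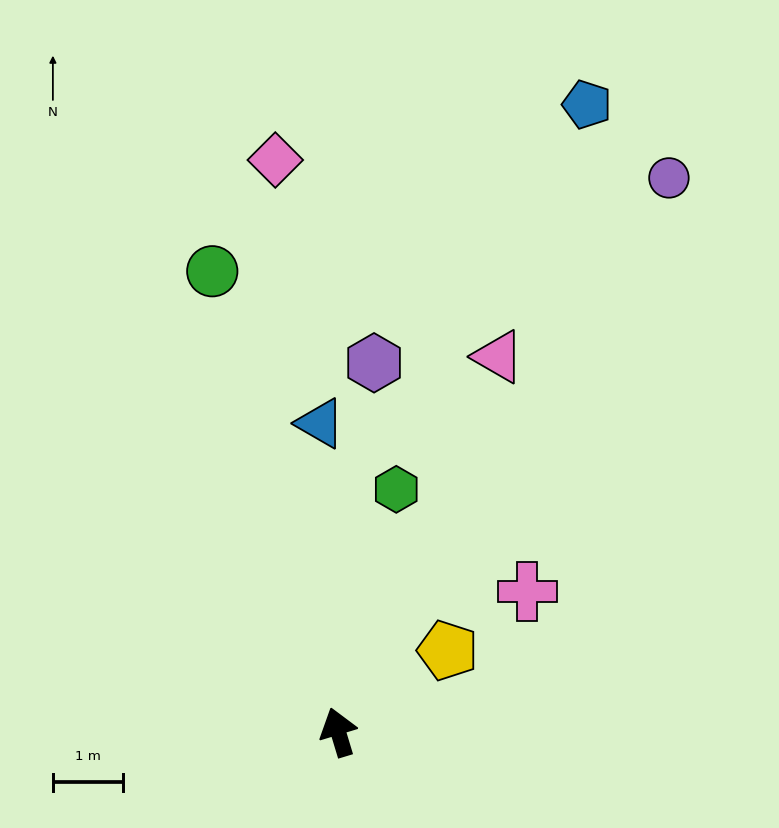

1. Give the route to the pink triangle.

turn right 40°, forward 5.8 m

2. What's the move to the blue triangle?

turn right 13°, forward 4.4 m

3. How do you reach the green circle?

forward 6.8 m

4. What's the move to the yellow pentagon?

turn right 70°, forward 1.9 m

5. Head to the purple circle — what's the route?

turn right 48°, forward 9.2 m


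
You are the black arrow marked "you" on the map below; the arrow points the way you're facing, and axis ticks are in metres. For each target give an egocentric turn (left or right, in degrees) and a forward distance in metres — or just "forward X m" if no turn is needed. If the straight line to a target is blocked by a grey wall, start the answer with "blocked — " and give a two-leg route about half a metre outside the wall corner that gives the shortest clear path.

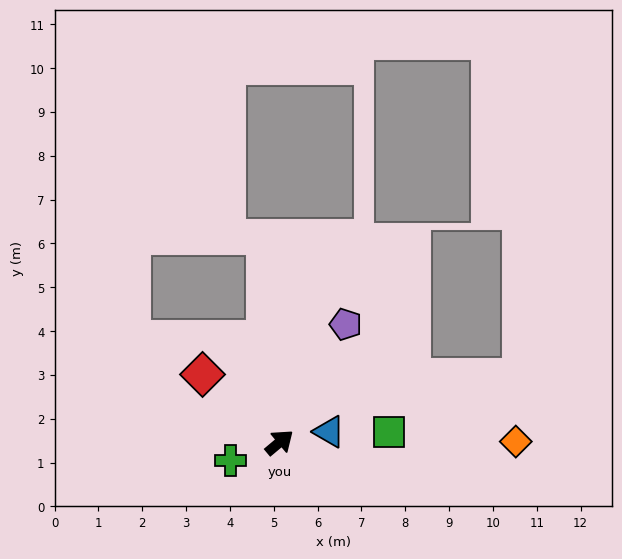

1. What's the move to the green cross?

turn left 160°, forward 1.2 m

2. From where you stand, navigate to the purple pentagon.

turn left 21°, forward 3.1 m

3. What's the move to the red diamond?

turn left 99°, forward 2.3 m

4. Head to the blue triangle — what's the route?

turn right 28°, forward 1.2 m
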